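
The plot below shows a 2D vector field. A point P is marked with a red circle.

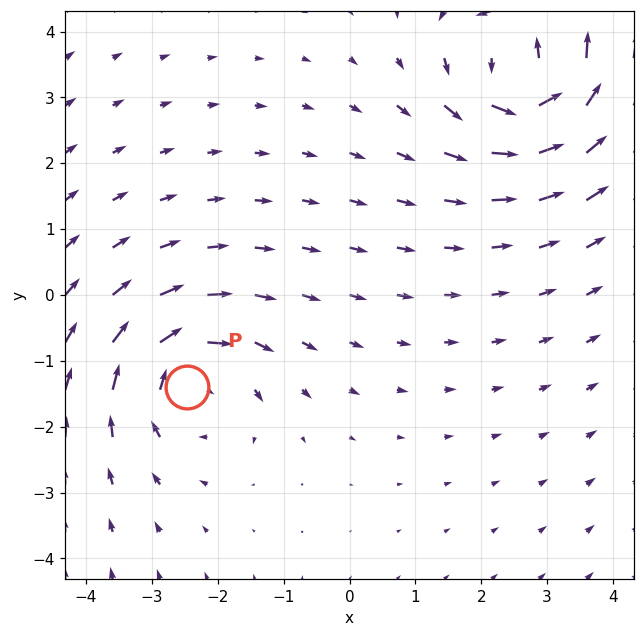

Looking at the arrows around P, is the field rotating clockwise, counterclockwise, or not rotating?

clockwise

Near P at (-2.5, -1.4) the arrows circulate clockwise. The curl (z-component) there is about -3; negative curl means clockwise rotation.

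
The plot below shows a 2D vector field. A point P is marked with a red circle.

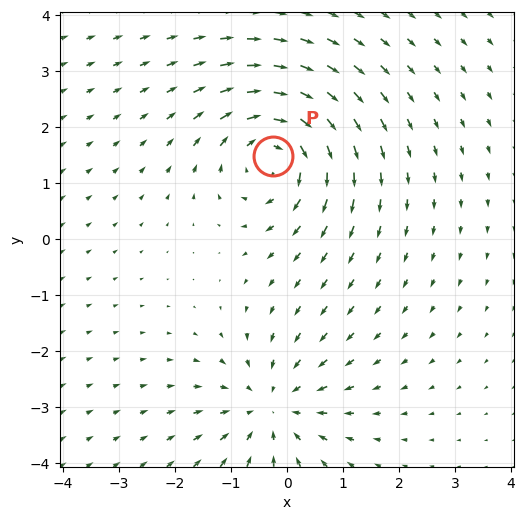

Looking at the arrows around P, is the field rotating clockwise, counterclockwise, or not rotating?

clockwise

Near P at (-0.2, 1.5) the arrows circulate clockwise. The curl (z-component) there is about -5; negative curl means clockwise rotation.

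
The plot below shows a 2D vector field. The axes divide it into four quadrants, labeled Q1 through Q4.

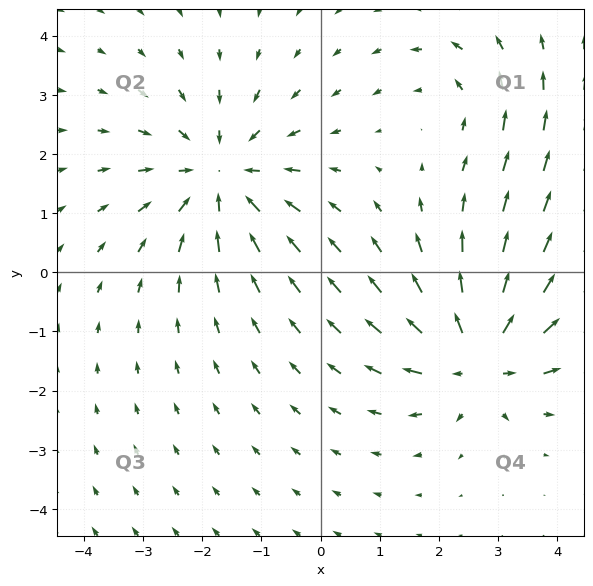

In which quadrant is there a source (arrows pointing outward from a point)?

Q4

The source sits at approximately (2.7, -1.4), which lies in quadrant Q4. The divergence there is about +5, positive as expected for a source.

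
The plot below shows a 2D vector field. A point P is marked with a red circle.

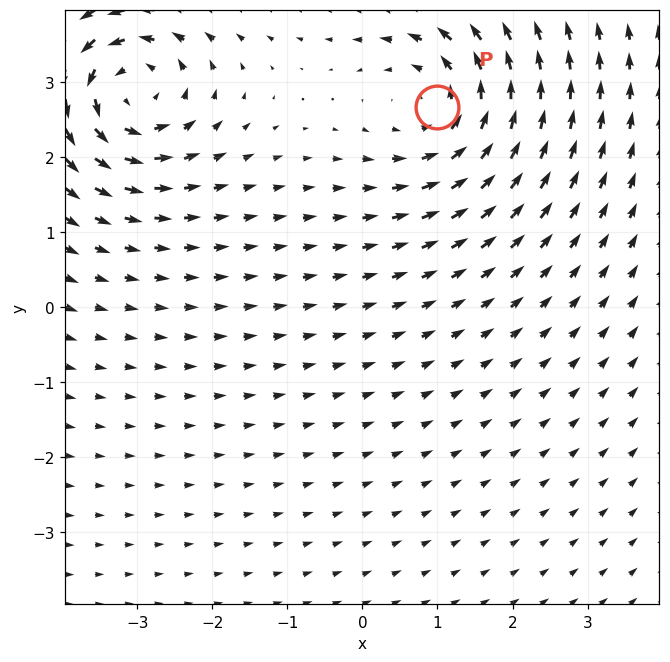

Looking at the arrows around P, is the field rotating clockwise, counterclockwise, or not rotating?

counterclockwise

Near P at (1.0, 2.7) the arrows circulate counterclockwise. The curl (z-component) there is about +4; positive curl means counterclockwise rotation.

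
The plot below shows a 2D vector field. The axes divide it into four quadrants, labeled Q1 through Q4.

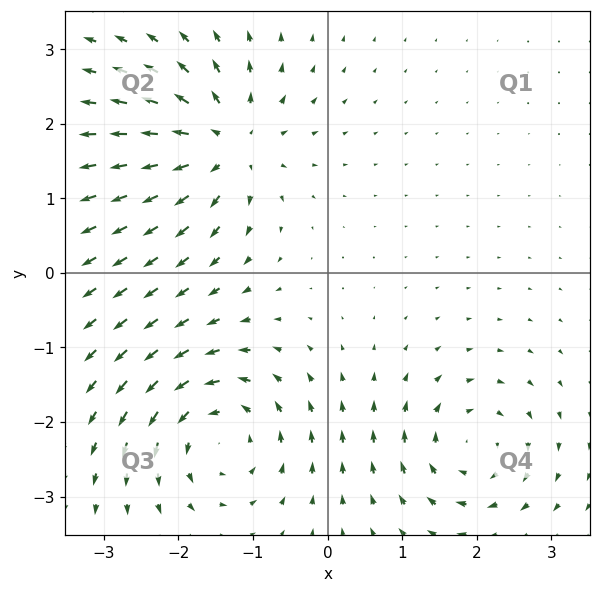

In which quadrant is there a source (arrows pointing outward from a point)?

The source sits at approximately (-1.4, 1.7), which lies in quadrant Q2. The divergence there is about +7, positive as expected for a source.

Q2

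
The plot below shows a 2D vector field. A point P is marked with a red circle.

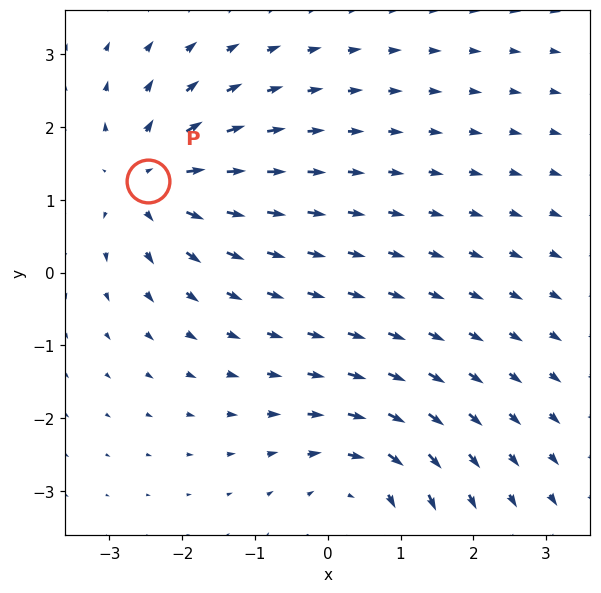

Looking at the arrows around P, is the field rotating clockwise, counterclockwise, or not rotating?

Near P at (-2.5, 1.3) the arrows show no circulation. The curl there is ≈0.

not rotating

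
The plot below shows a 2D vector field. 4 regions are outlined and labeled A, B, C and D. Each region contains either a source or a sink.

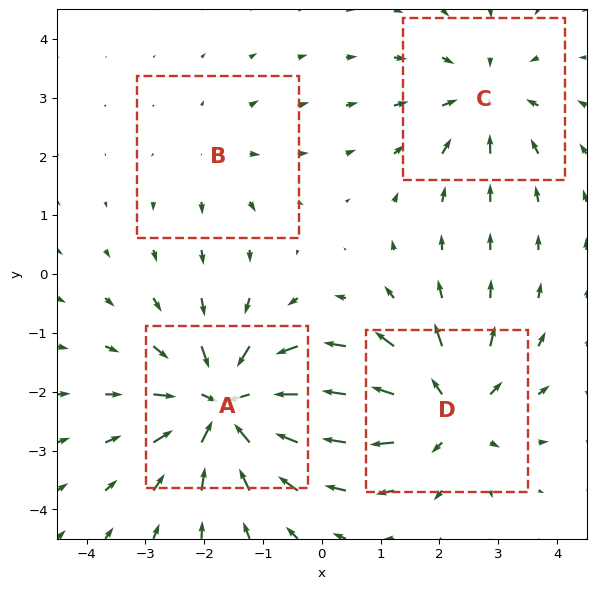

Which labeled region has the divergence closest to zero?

B

Divergence at each region's feature centre — A: about -7, B: about +2, C: about -4, D: about +5. Region B is closest to zero.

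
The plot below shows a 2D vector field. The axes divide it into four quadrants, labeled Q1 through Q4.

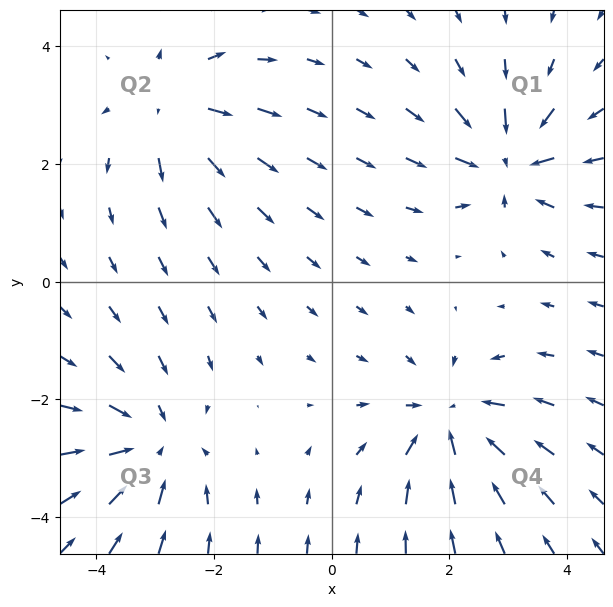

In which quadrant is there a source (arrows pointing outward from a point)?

The source sits at approximately (-2.7, 2.9), which lies in quadrant Q2. The divergence there is about +5, positive as expected for a source.

Q2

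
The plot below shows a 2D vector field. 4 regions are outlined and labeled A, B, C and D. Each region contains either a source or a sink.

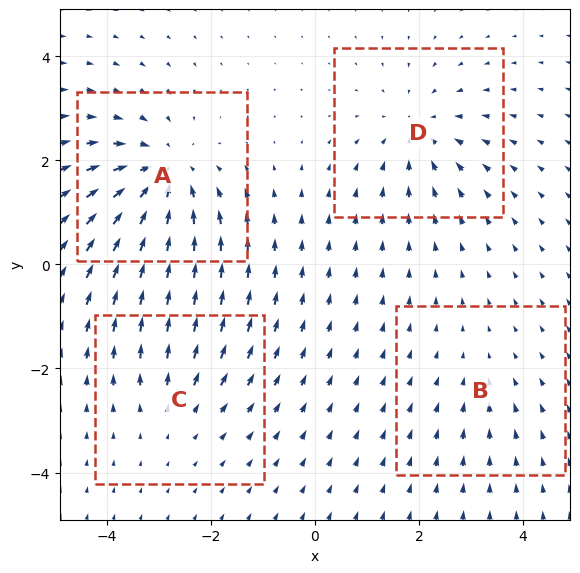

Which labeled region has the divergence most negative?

Divergence at each region's feature centre — A: about -6, B: about -2, C: about +3, D: about -4. Region A is most negative.

A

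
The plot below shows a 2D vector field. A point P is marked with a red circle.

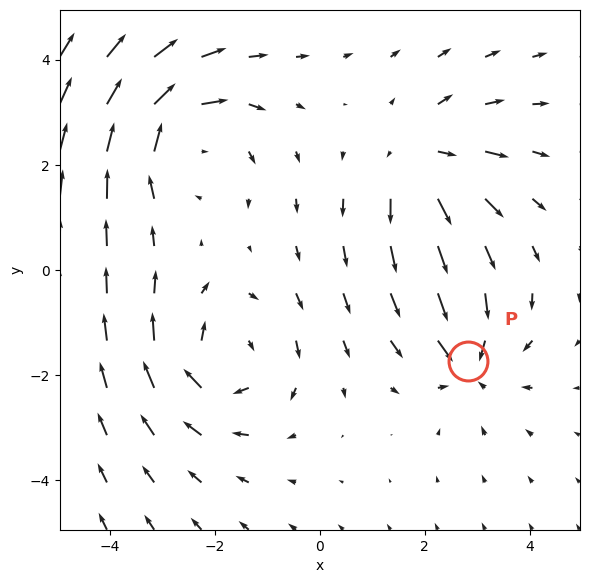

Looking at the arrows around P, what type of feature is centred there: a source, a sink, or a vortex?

At P (2.8, -1.7) the arrows converge inward. Divergence about -4, curl ≈0 — negative divergence with near-zero curl is a sink.

sink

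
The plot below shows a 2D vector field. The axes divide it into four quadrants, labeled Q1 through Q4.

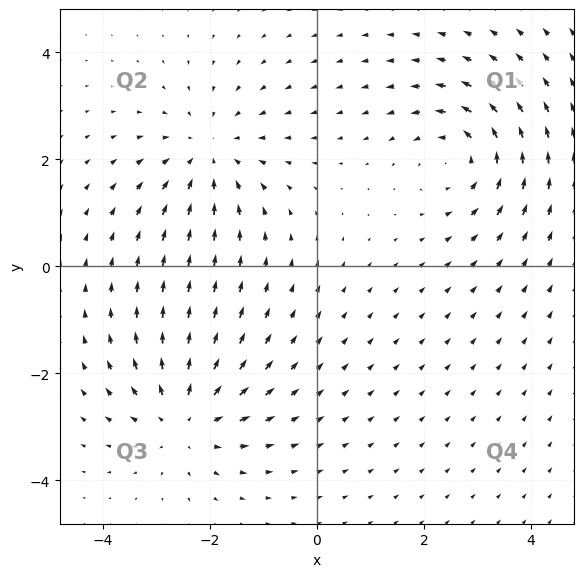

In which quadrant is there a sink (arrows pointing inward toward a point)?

Q2

The sink sits at approximately (-2.0, 2.1), which lies in quadrant Q2. The divergence there is about -3, negative as expected for a sink.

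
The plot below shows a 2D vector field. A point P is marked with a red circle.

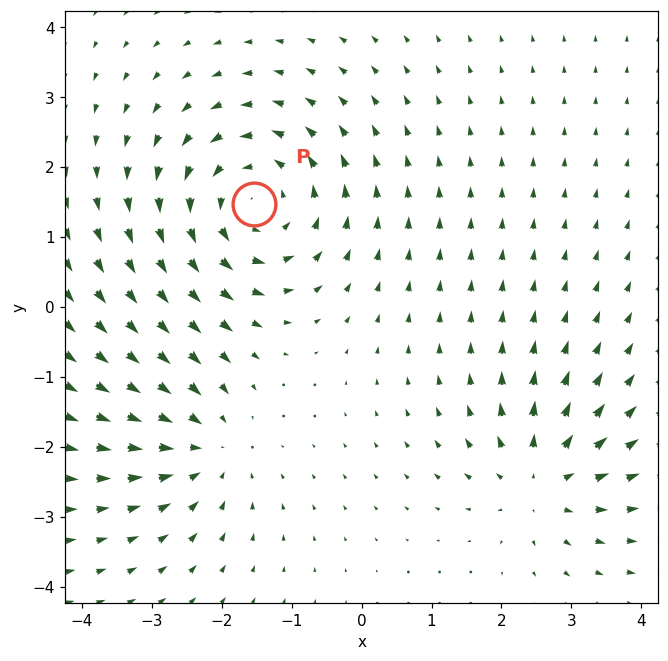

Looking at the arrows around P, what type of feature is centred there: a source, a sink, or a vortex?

At P (-1.5, 1.5) the arrows circulate counterclockwise. Divergence ≈0, curl about +4 — near-zero divergence with nonzero curl is a vortex.

vortex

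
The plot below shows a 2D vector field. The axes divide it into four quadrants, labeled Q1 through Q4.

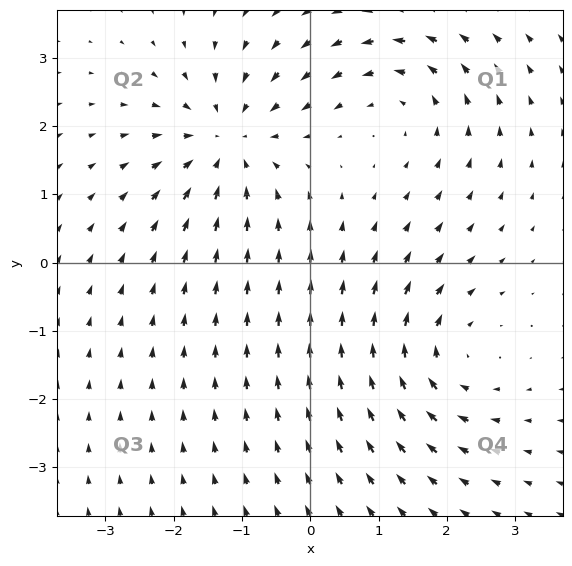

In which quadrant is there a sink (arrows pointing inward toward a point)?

Q2

The sink sits at approximately (-1.2, 1.8), which lies in quadrant Q2. The divergence there is about -4, negative as expected for a sink.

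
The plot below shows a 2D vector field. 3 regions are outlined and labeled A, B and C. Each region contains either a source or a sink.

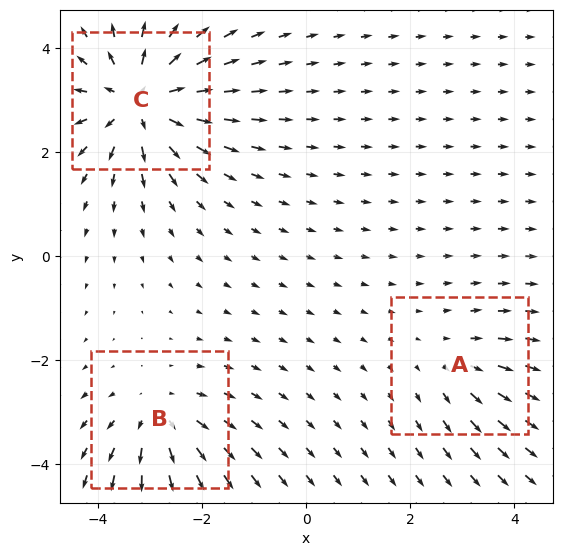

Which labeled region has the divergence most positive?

Divergence at each region's feature centre — A: about +2, B: about +3, C: about +5. Region C is most positive.

C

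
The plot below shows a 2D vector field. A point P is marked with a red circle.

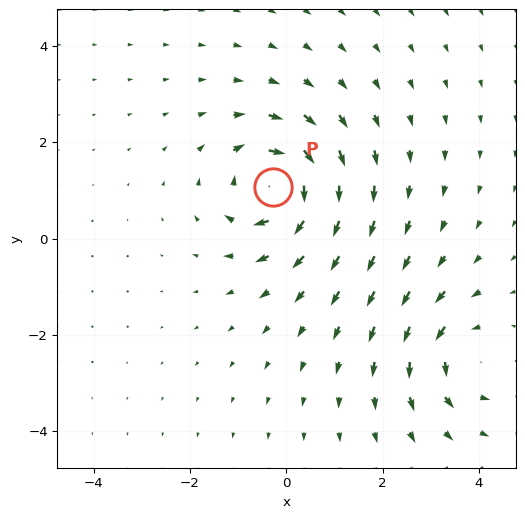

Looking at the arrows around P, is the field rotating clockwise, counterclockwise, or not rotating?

clockwise

Near P at (-0.3, 1.1) the arrows circulate clockwise. The curl (z-component) there is about -7; negative curl means clockwise rotation.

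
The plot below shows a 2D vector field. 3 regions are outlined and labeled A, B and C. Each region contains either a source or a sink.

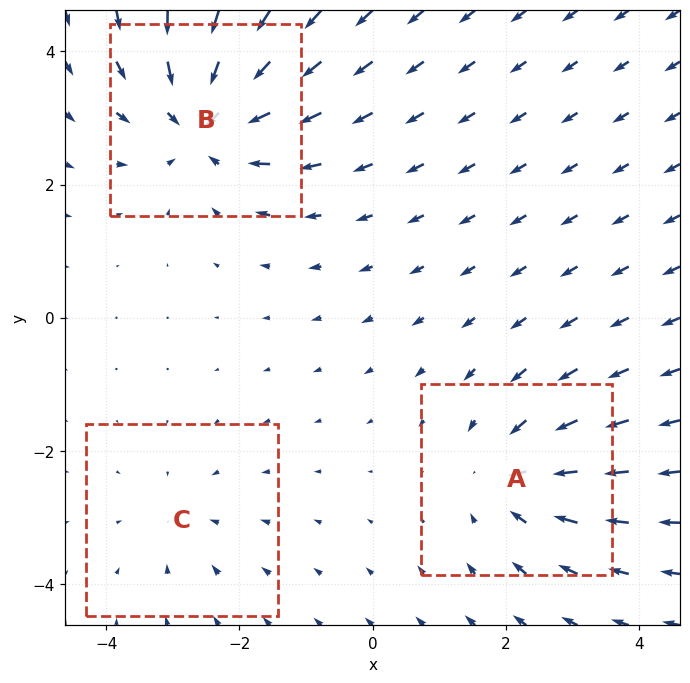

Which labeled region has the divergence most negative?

Divergence at each region's feature centre — A: about -3, B: about -5, C: about -2. Region B is most negative.

B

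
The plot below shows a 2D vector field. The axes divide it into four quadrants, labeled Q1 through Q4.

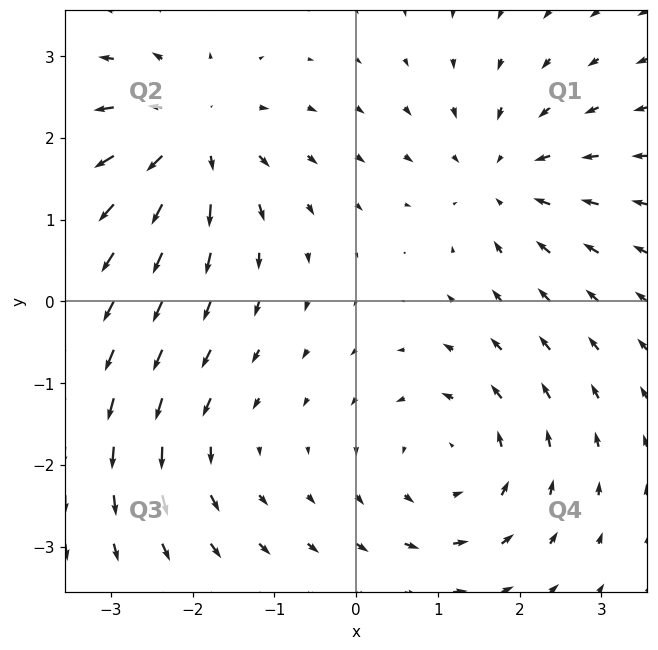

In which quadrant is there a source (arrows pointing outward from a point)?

The source sits at approximately (-2.0, 2.0), which lies in quadrant Q2. The divergence there is about +6, positive as expected for a source.

Q2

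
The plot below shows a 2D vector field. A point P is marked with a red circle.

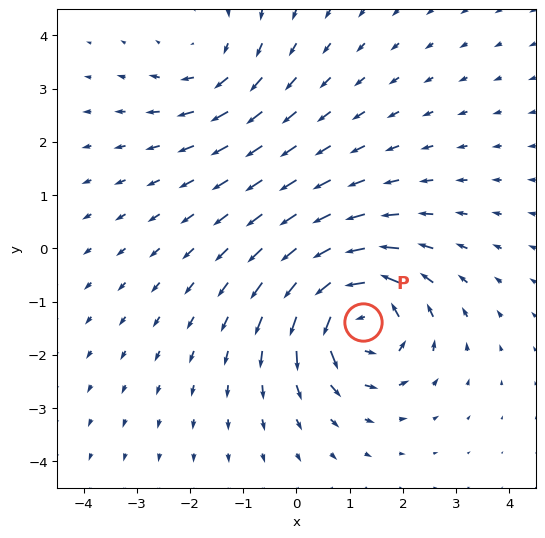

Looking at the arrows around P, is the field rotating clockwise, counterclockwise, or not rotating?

Near P at (1.2, -1.4) the arrows circulate counterclockwise. The curl (z-component) there is about +6; positive curl means counterclockwise rotation.

counterclockwise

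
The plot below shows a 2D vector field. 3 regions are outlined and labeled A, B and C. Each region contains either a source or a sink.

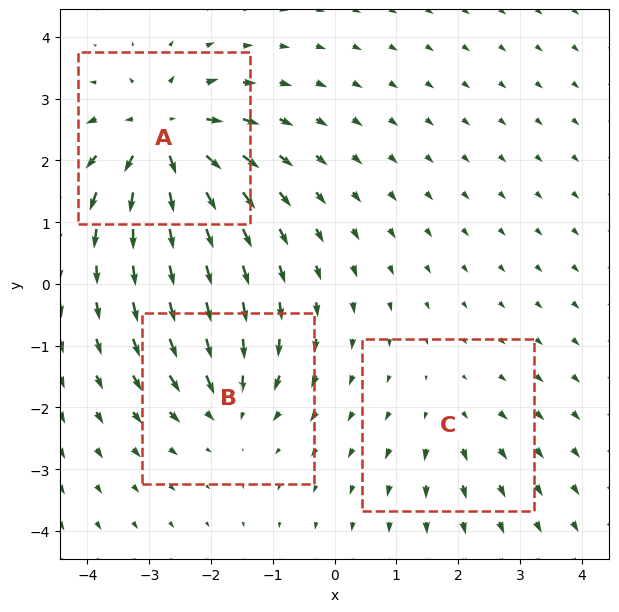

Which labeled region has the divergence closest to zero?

Divergence at each region's feature centre — A: about +6, B: about -4, C: about +2. Region C is closest to zero.

C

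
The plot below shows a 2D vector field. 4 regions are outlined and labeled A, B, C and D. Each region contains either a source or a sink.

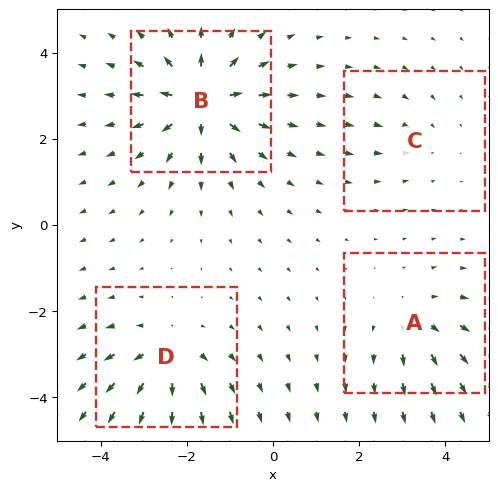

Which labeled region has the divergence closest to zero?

Divergence at each region's feature centre — A: about +4, B: about +8, C: about -2, D: about +6. Region C is closest to zero.

C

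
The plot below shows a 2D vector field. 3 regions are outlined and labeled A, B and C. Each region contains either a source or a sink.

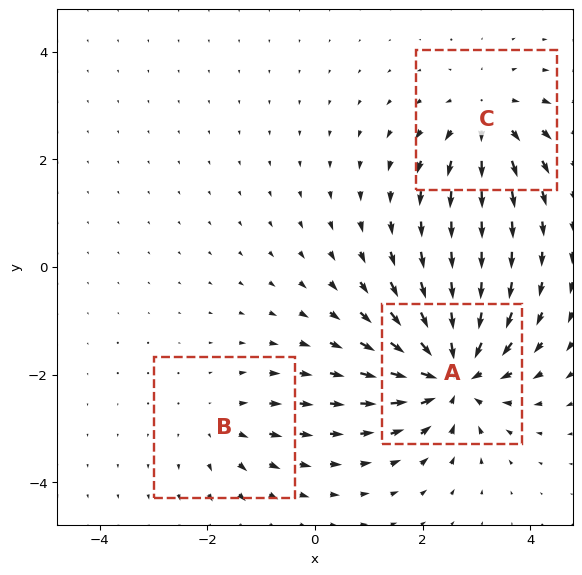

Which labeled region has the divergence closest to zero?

B

Divergence at each region's feature centre — A: about -5, B: about +2, C: about +3. Region B is closest to zero.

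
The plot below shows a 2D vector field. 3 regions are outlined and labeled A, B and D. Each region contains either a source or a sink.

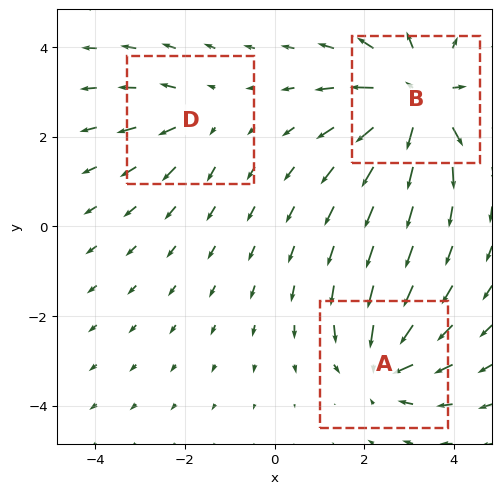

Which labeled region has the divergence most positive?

Divergence at each region's feature centre — A: about -4, B: about +6, D: about +2. Region B is most positive.

B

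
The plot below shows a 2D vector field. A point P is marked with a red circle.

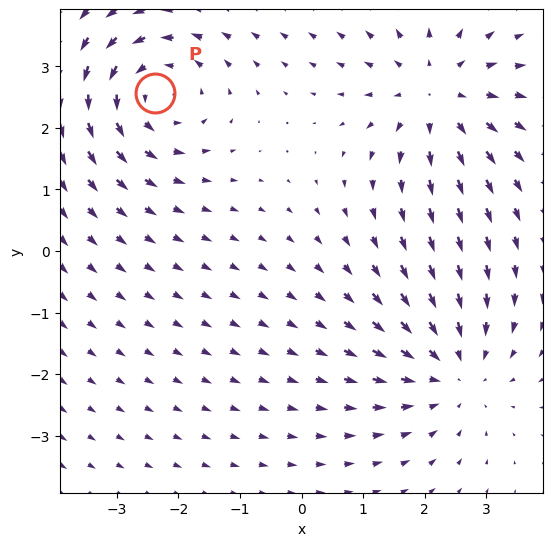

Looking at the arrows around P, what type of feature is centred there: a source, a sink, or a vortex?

vortex

At P (-2.4, 2.6) the arrows circulate counterclockwise. Divergence ≈0, curl about +4 — near-zero divergence with nonzero curl is a vortex.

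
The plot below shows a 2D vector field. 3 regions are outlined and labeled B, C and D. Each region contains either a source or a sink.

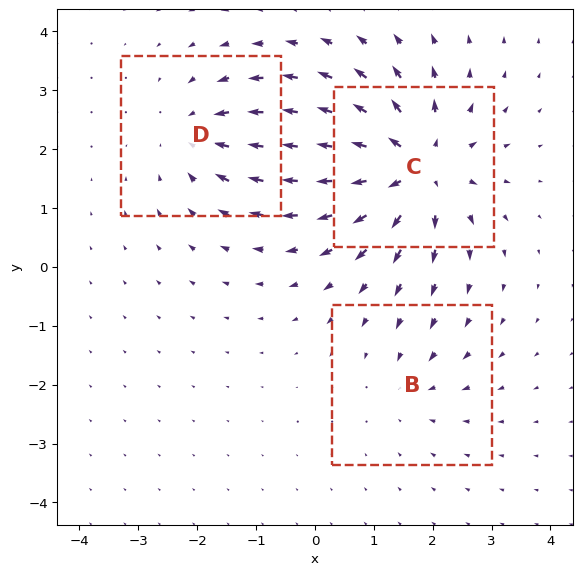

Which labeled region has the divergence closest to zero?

Divergence at each region's feature centre — B: about -2, C: about +5, D: about -3. Region B is closest to zero.

B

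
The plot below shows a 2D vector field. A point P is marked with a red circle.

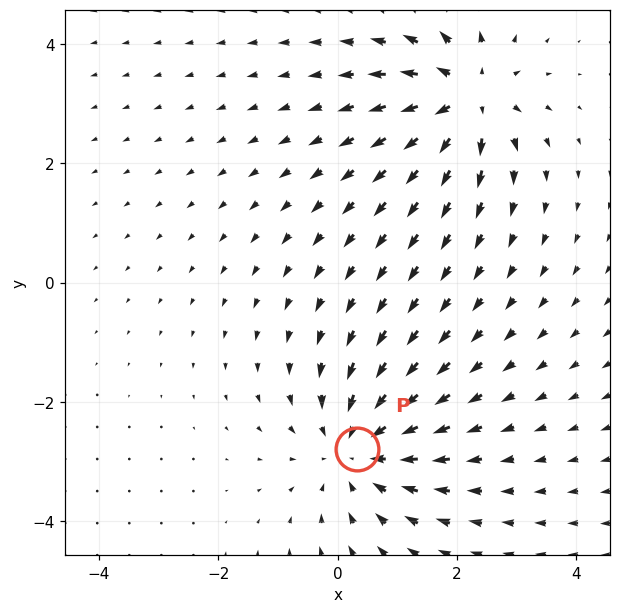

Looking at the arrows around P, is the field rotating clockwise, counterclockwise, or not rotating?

Near P at (0.3, -2.8) the arrows show no circulation. The curl there is ≈0.

not rotating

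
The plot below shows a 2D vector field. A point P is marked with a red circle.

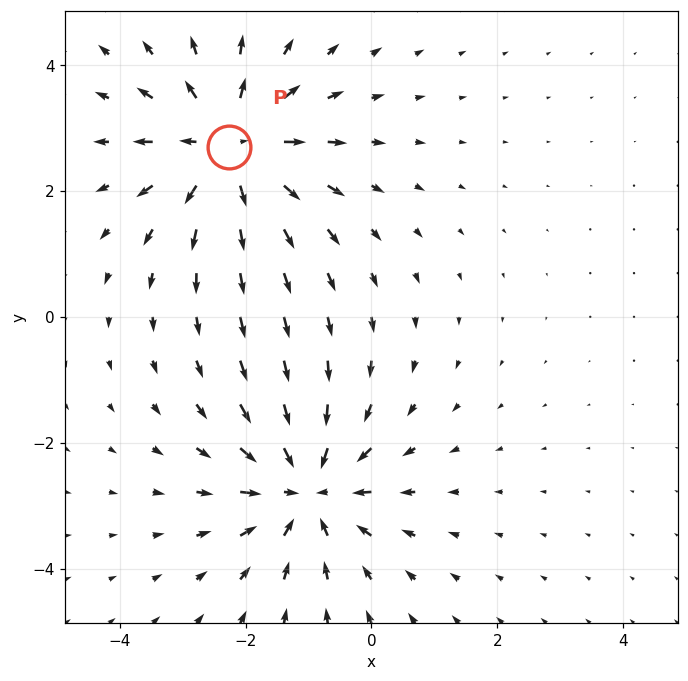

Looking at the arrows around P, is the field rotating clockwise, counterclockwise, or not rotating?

Near P at (-2.3, 2.7) the arrows show no circulation. The curl there is ≈0.

not rotating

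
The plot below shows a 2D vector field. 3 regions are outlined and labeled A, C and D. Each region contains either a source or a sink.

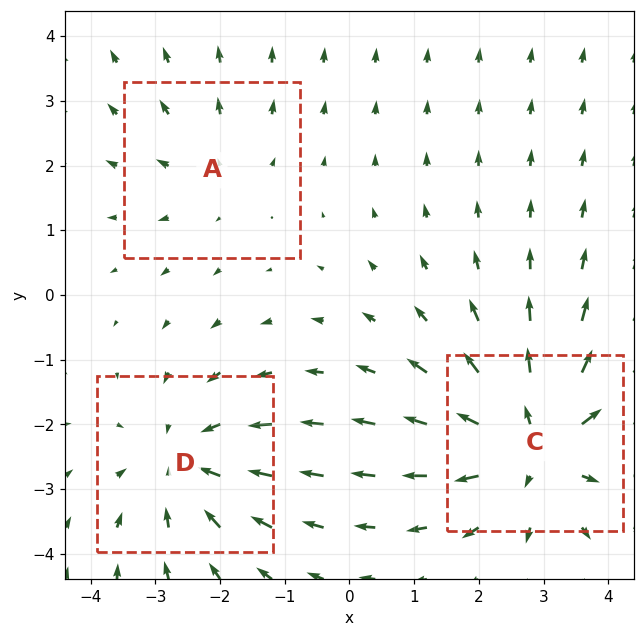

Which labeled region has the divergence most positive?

C

Divergence at each region's feature centre — A: about +2, C: about +4, D: about -3. Region C is most positive.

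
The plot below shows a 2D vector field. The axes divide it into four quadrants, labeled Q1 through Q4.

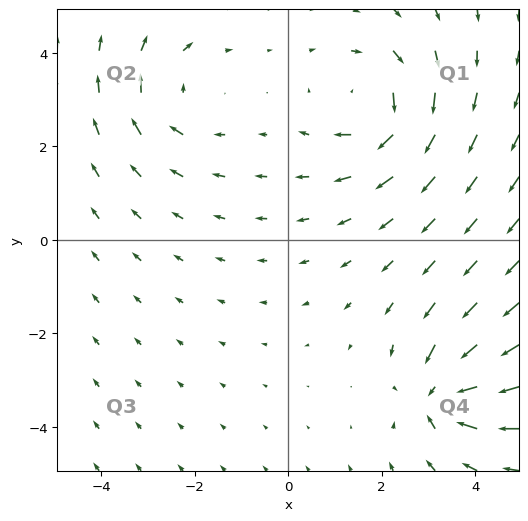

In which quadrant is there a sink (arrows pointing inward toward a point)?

Q4

The sink sits at approximately (3.2, -3.3), which lies in quadrant Q4. The divergence there is about -5, negative as expected for a sink.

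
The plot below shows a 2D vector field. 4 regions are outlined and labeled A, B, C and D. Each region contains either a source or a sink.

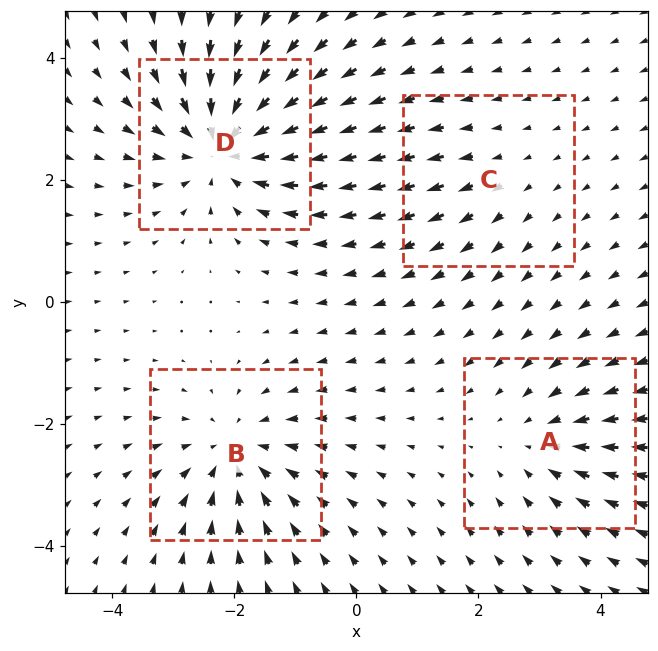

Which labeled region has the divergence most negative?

D

Divergence at each region's feature centre — A: about -3, B: about -4, C: about +2, D: about -6. Region D is most negative.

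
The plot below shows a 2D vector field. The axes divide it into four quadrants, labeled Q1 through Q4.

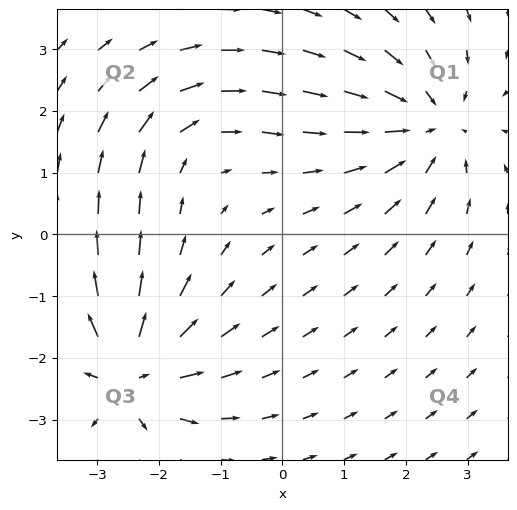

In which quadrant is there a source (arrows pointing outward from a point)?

The source sits at approximately (-2.5, -2.2), which lies in quadrant Q3. The divergence there is about +6, positive as expected for a source.

Q3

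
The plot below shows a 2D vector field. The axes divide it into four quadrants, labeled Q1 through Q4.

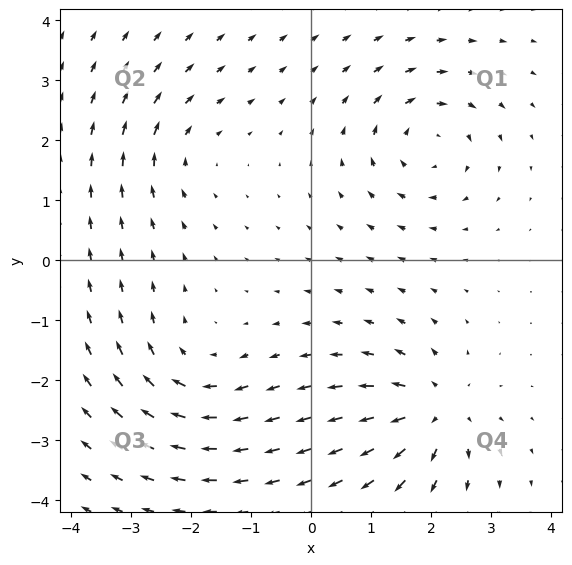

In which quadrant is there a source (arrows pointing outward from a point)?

Q4

The source sits at approximately (2.1, -2.5), which lies in quadrant Q4. The divergence there is about +6, positive as expected for a source.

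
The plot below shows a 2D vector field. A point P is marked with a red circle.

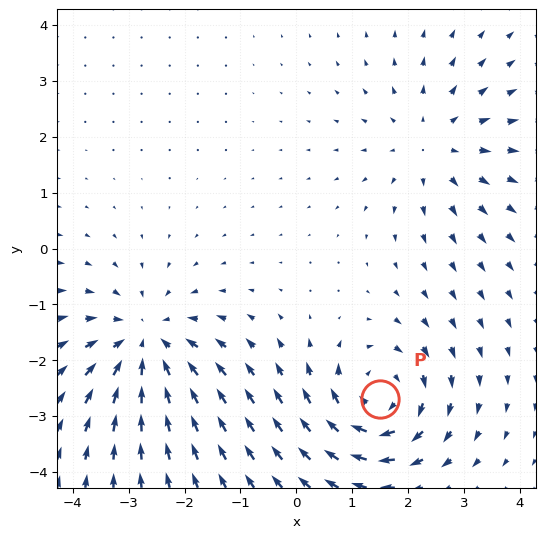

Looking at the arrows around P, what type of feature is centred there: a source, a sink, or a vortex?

vortex

At P (1.5, -2.7) the arrows circulate clockwise. Divergence ≈0, curl about -4 — near-zero divergence with nonzero curl is a vortex.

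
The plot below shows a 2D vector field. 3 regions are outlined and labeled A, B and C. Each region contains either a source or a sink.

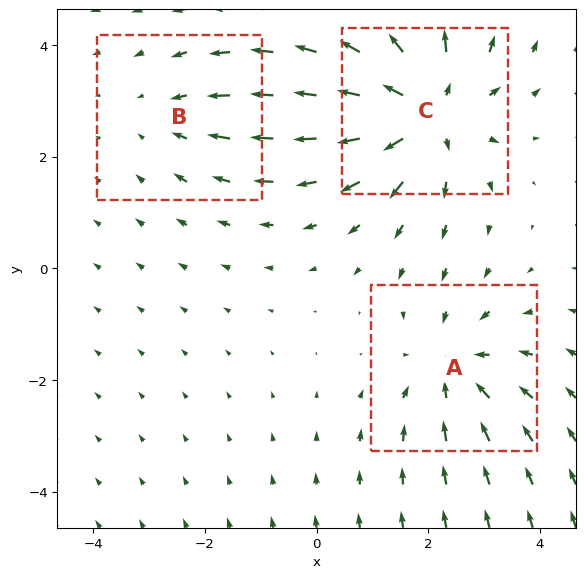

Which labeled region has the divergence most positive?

Divergence at each region's feature centre — A: about -3, B: about -2, C: about +5. Region C is most positive.

C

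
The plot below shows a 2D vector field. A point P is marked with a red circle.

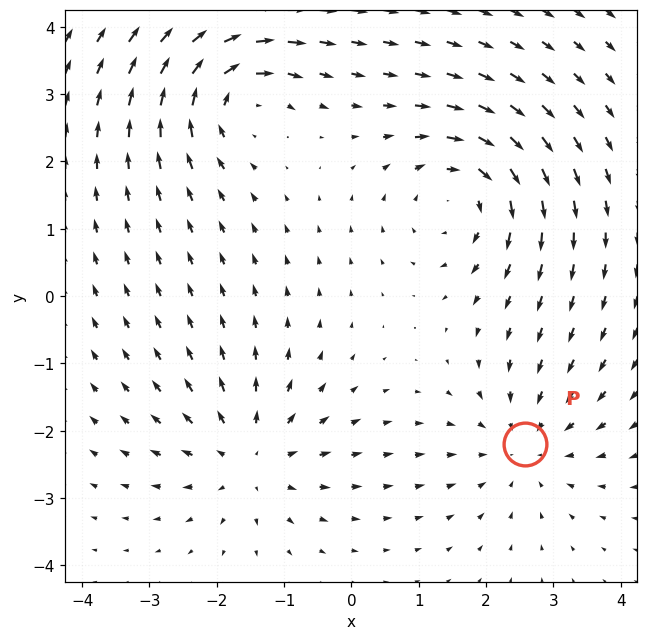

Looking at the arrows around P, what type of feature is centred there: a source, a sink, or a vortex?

At P (2.6, -2.2) the arrows converge inward. Divergence about -3, curl ≈0 — negative divergence with near-zero curl is a sink.

sink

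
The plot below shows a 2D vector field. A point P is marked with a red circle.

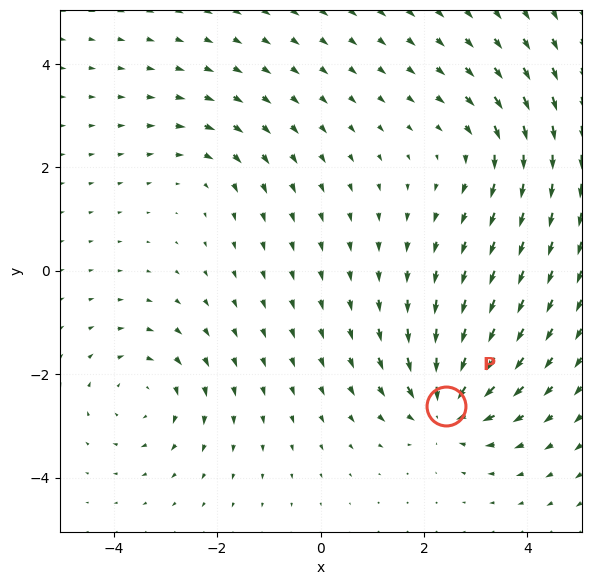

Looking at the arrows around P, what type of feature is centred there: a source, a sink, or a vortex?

At P (2.4, -2.6) the arrows converge inward. Divergence about -6, curl ≈0 — negative divergence with near-zero curl is a sink.

sink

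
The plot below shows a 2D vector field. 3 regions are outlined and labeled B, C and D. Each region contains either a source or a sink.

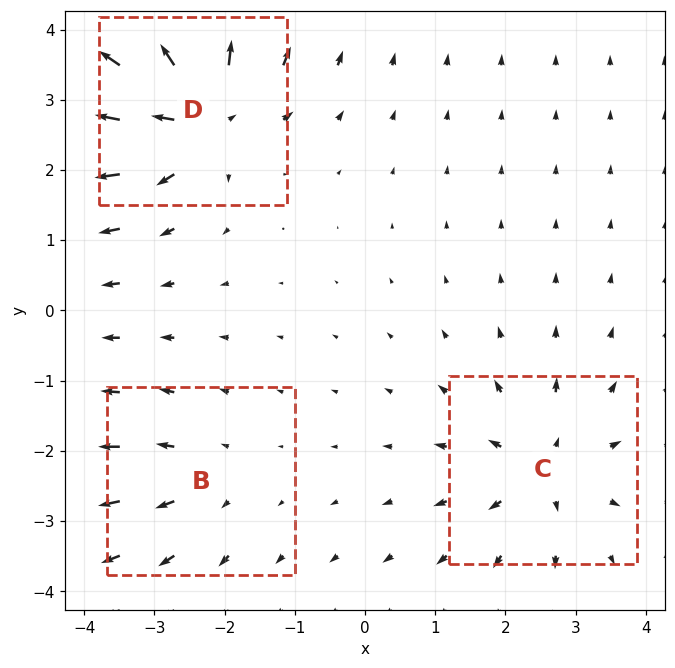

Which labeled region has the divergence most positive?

D

Divergence at each region's feature centre — B: about +2, C: about +4, D: about +6. Region D is most positive.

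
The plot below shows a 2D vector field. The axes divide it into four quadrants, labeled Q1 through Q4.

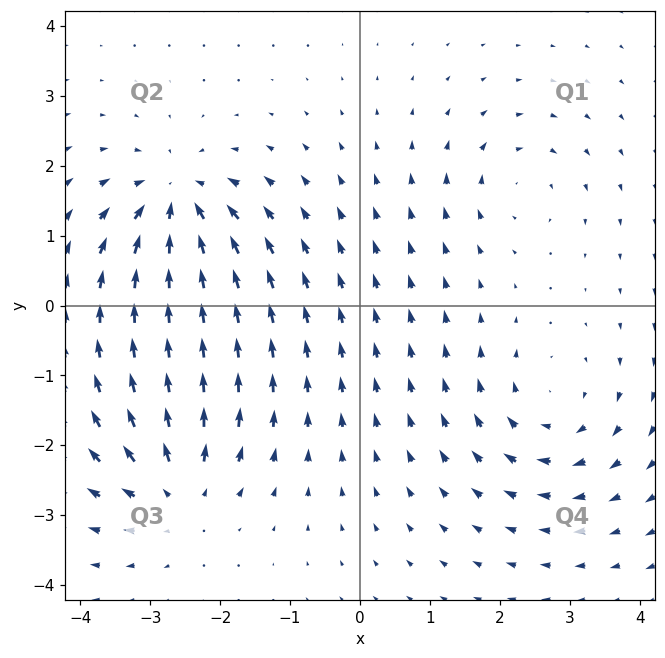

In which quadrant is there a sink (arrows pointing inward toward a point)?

The sink sits at approximately (-2.6, 1.5), which lies in quadrant Q2. The divergence there is about -6, negative as expected for a sink.

Q2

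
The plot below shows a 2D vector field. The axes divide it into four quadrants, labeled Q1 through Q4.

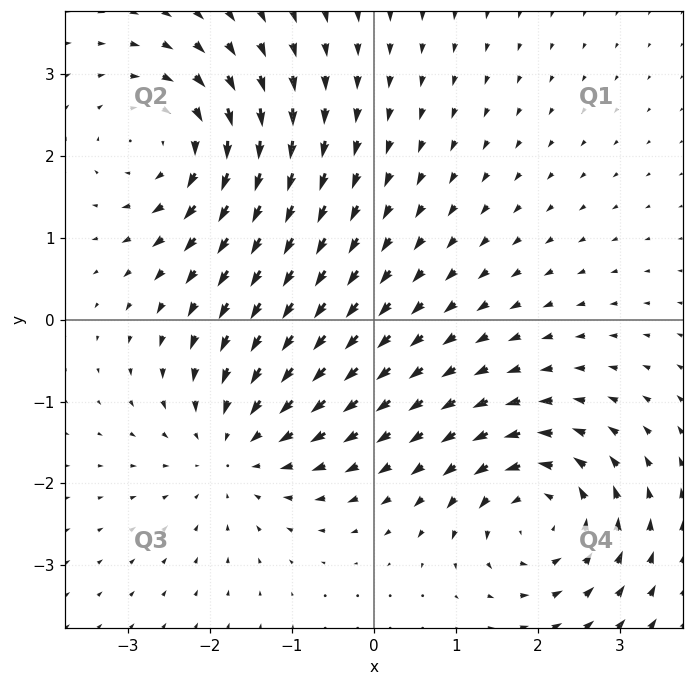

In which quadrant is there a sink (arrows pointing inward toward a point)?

Q3

The sink sits at approximately (-1.7, -1.6), which lies in quadrant Q3. The divergence there is about -3, negative as expected for a sink.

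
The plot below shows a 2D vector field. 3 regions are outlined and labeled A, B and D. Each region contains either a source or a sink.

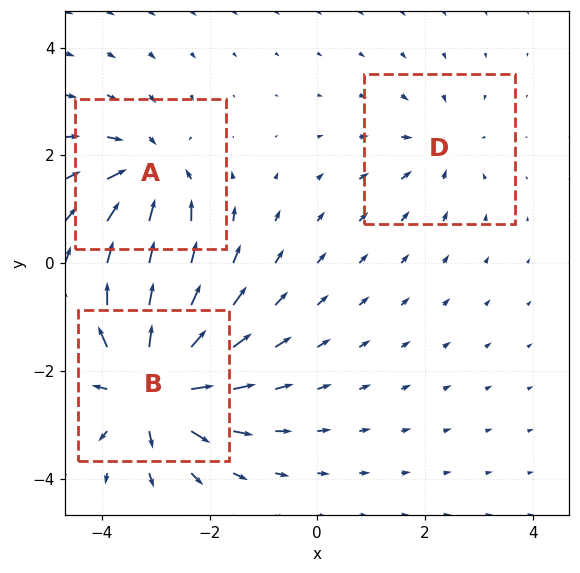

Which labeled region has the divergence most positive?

Divergence at each region's feature centre — A: about -4, B: about +6, D: about -2. Region B is most positive.

B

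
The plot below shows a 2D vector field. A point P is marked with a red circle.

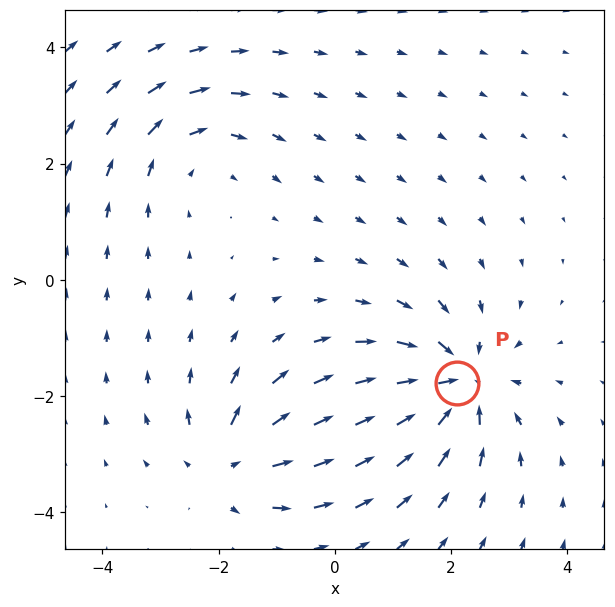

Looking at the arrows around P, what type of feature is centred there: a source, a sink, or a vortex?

At P (2.1, -1.8) the arrows converge inward. Divergence about -4, curl ≈0 — negative divergence with near-zero curl is a sink.

sink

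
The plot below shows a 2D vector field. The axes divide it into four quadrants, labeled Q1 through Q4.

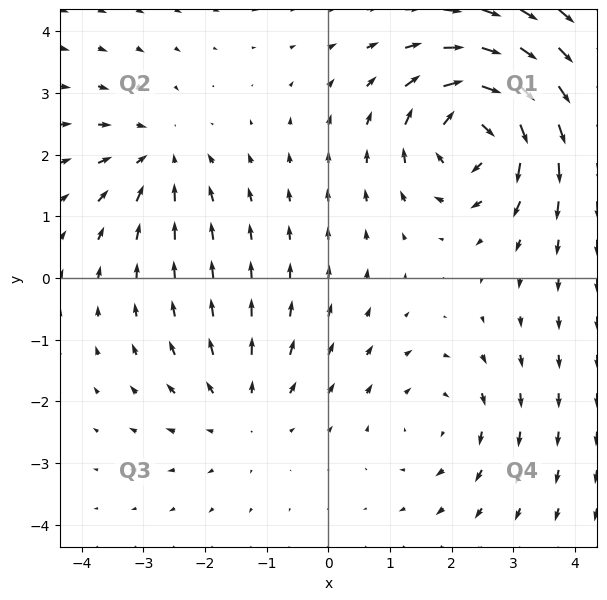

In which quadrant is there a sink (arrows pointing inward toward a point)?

The sink sits at approximately (-2.7, 2.0), which lies in quadrant Q2. The divergence there is about -3, negative as expected for a sink.

Q2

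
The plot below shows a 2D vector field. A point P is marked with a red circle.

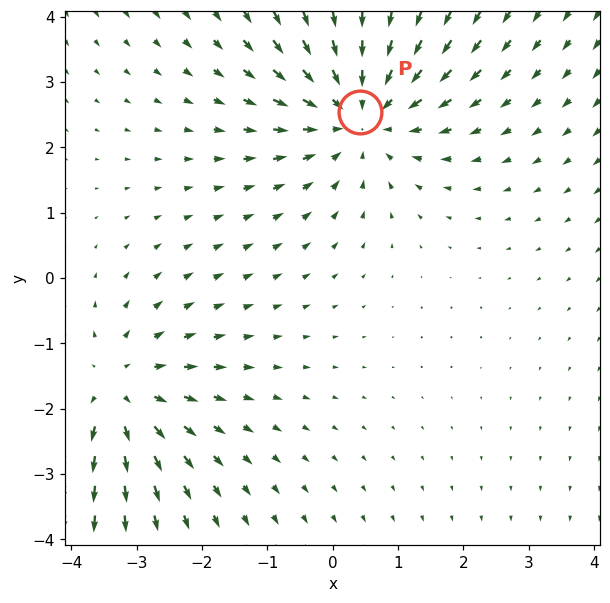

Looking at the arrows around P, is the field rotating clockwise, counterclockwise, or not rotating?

Near P at (0.4, 2.5) the arrows show no circulation. The curl there is ≈0.

not rotating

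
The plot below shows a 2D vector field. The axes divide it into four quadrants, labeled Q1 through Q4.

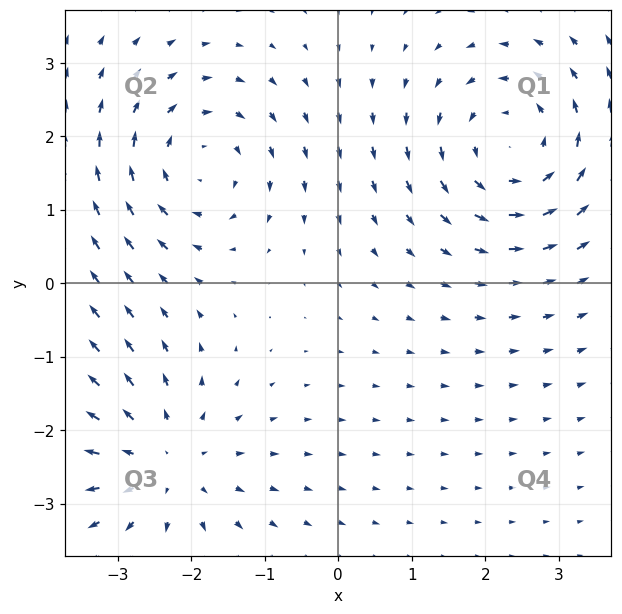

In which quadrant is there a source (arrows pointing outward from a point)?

The source sits at approximately (-2.4, -2.4), which lies in quadrant Q3. The divergence there is about +3, positive as expected for a source.

Q3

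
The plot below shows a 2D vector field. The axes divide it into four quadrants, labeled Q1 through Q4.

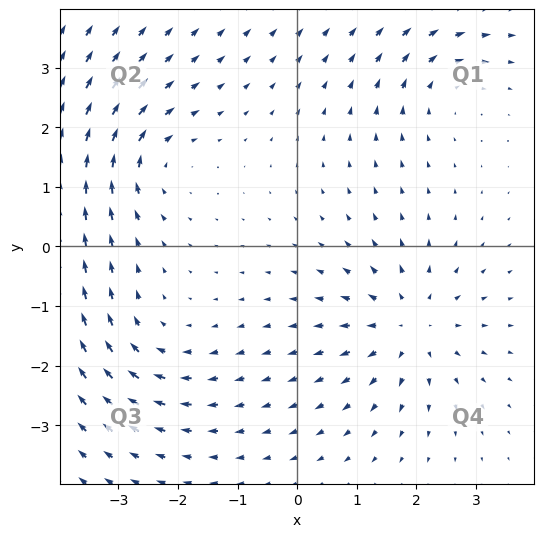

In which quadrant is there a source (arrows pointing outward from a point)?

The source sits at approximately (1.9, -1.3), which lies in quadrant Q4. The divergence there is about +4, positive as expected for a source.

Q4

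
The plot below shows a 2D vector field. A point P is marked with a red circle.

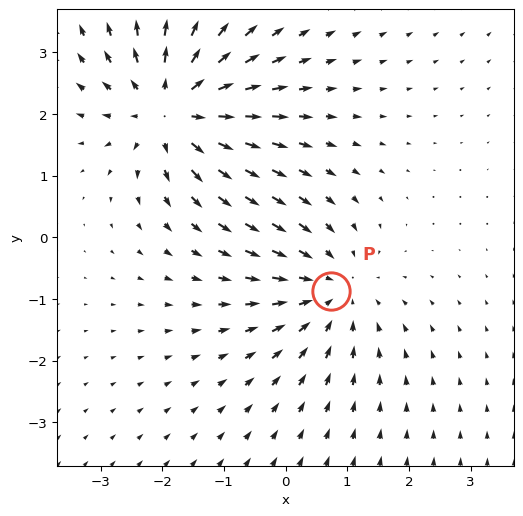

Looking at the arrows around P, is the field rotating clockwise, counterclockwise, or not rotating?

Near P at (0.7, -0.9) the arrows show no circulation. The curl there is ≈0.

not rotating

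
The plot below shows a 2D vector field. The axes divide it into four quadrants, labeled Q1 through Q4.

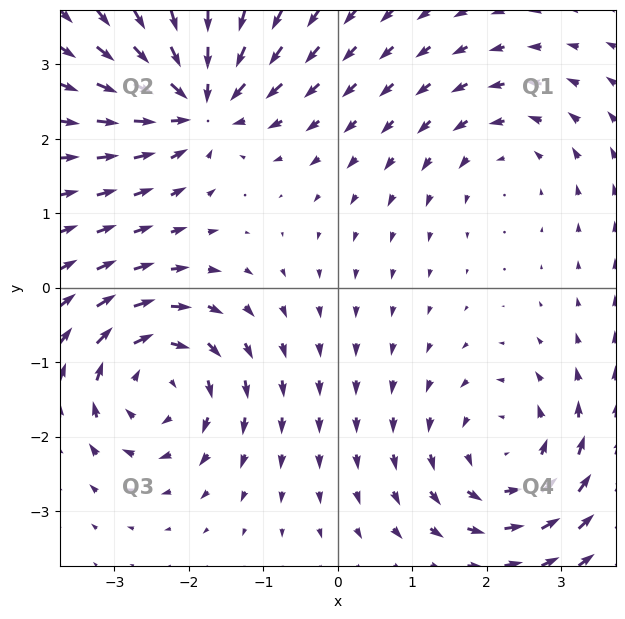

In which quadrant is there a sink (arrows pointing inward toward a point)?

The sink sits at approximately (-1.9, 2.5), which lies in quadrant Q2. The divergence there is about -6, negative as expected for a sink.

Q2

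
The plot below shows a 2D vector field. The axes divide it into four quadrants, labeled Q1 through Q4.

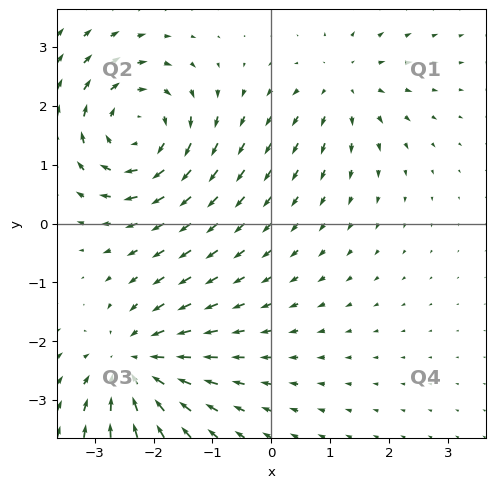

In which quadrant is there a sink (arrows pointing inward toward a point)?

The sink sits at approximately (-2.3, -2.4), which lies in quadrant Q3. The divergence there is about -4, negative as expected for a sink.

Q3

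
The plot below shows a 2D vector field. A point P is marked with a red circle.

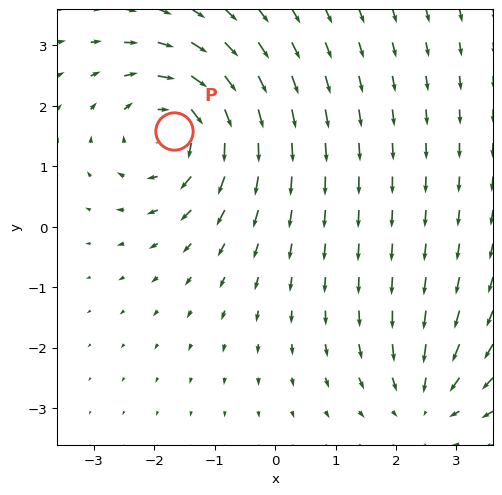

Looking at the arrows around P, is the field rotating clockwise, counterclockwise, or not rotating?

clockwise

Near P at (-1.7, 1.6) the arrows circulate clockwise. The curl (z-component) there is about -5; negative curl means clockwise rotation.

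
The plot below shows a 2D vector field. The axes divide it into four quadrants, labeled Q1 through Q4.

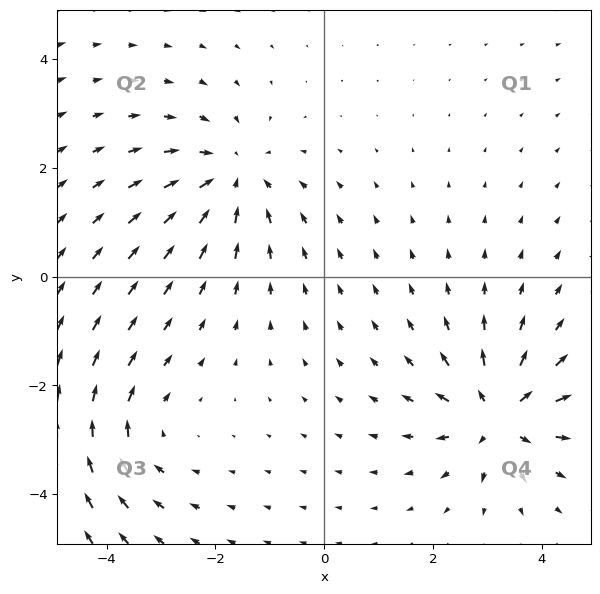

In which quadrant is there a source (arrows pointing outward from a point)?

Q4

The source sits at approximately (3.2, -2.6), which lies in quadrant Q4. The divergence there is about +5, positive as expected for a source.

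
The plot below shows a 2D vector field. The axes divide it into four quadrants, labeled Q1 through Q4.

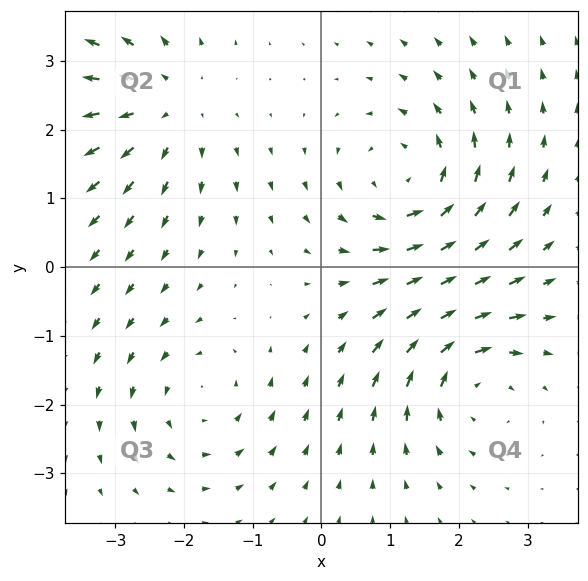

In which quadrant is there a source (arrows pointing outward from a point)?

Q2

The source sits at approximately (-2.3, 2.4), which lies in quadrant Q2. The divergence there is about +3, positive as expected for a source.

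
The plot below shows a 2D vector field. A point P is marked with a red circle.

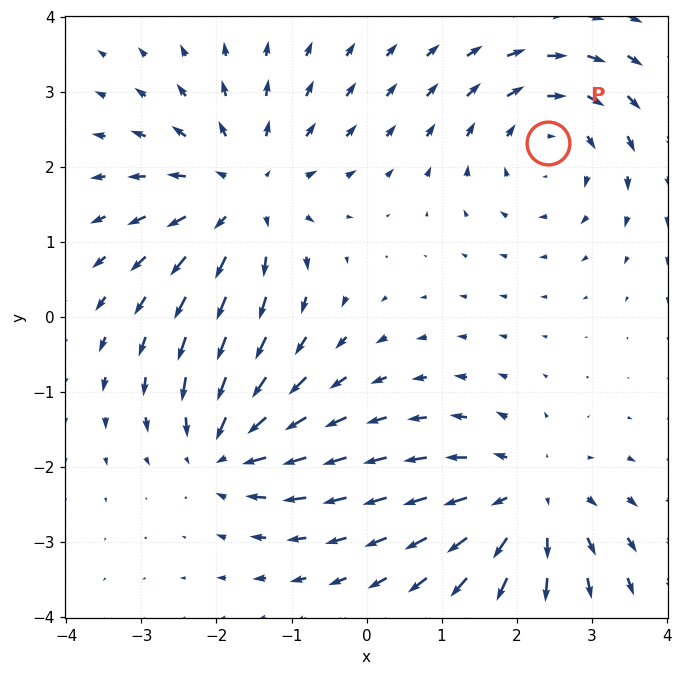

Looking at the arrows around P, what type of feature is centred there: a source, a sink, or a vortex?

At P (2.4, 2.3) the arrows circulate clockwise. Divergence ≈0, curl about -4 — near-zero divergence with nonzero curl is a vortex.

vortex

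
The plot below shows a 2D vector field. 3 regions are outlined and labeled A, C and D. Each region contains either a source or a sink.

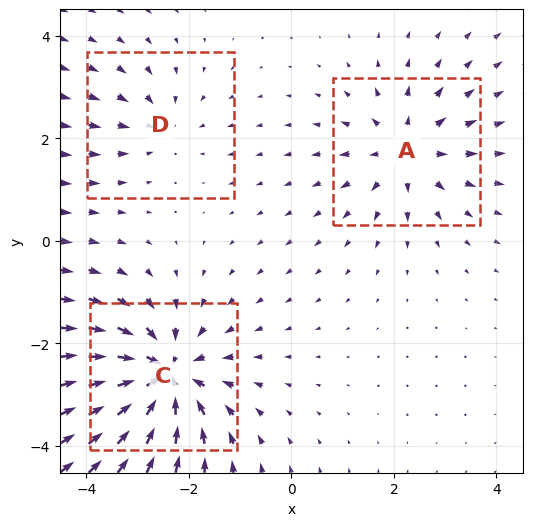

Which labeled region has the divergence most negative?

Divergence at each region's feature centre — A: about +3, C: about -5, D: about -2. Region C is most negative.

C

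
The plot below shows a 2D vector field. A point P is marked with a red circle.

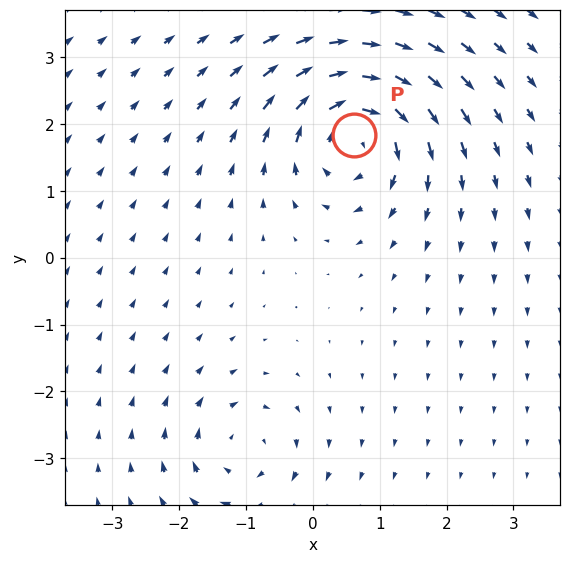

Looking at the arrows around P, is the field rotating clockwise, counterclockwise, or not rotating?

clockwise

Near P at (0.6, 1.8) the arrows circulate clockwise. The curl (z-component) there is about -7; negative curl means clockwise rotation.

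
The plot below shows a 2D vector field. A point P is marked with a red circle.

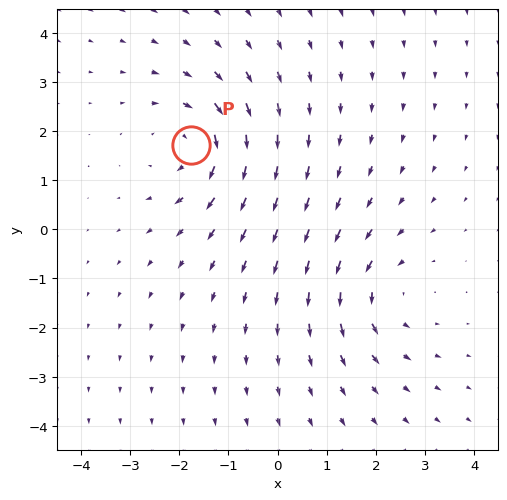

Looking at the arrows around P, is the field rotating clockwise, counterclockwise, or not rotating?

clockwise

Near P at (-1.8, 1.7) the arrows circulate clockwise. The curl (z-component) there is about -4; negative curl means clockwise rotation.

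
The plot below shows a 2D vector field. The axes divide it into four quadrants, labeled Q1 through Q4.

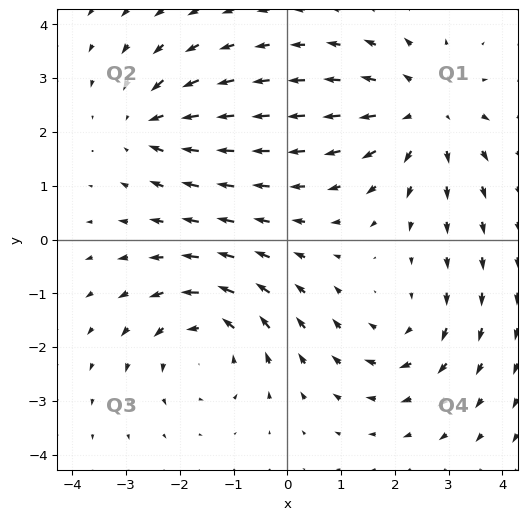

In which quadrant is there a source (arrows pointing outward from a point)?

Q1

The source sits at approximately (2.5, 2.4), which lies in quadrant Q1. The divergence there is about +3, positive as expected for a source.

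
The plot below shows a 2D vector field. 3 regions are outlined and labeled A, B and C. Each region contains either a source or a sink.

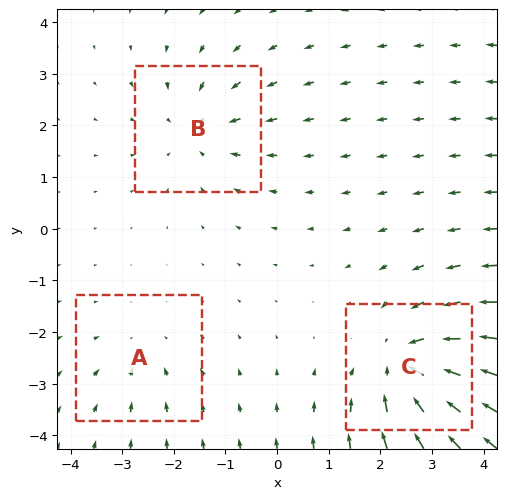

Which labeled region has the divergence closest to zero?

Divergence at each region's feature centre — A: about -2, B: about -3, C: about -5. Region A is closest to zero.

A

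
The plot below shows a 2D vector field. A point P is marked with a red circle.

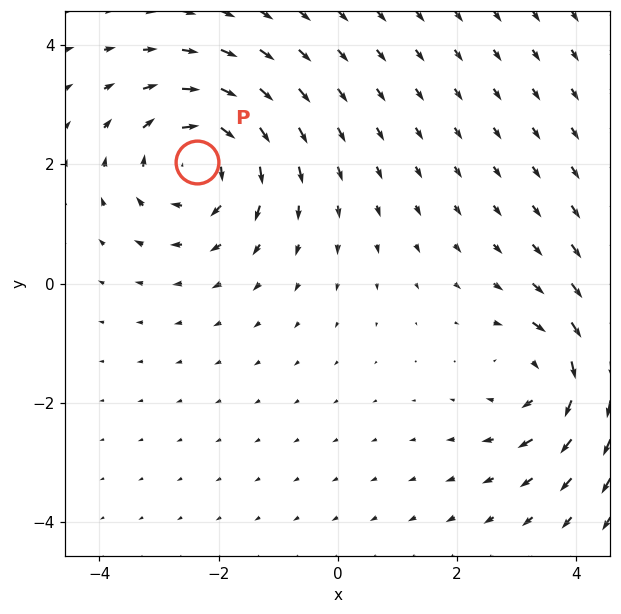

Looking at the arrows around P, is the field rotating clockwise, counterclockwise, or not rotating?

Near P at (-2.4, 2.0) the arrows circulate clockwise. The curl (z-component) there is about -5; negative curl means clockwise rotation.

clockwise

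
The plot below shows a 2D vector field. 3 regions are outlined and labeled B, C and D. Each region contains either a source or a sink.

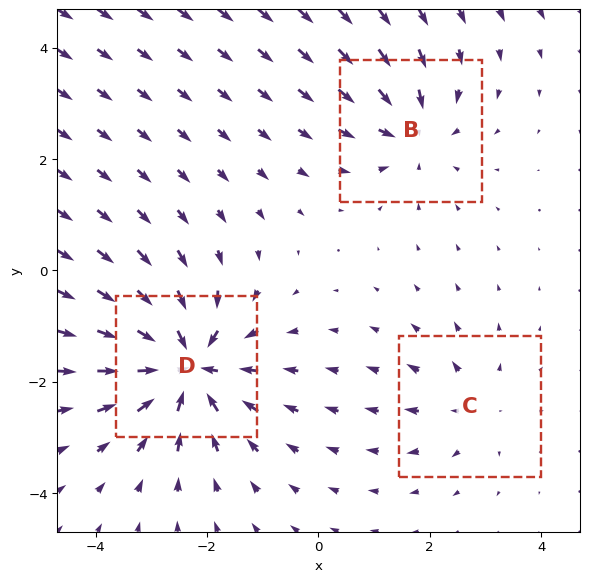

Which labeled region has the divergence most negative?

Divergence at each region's feature centre — B: about -4, C: about +2, D: about -6. Region D is most negative.

D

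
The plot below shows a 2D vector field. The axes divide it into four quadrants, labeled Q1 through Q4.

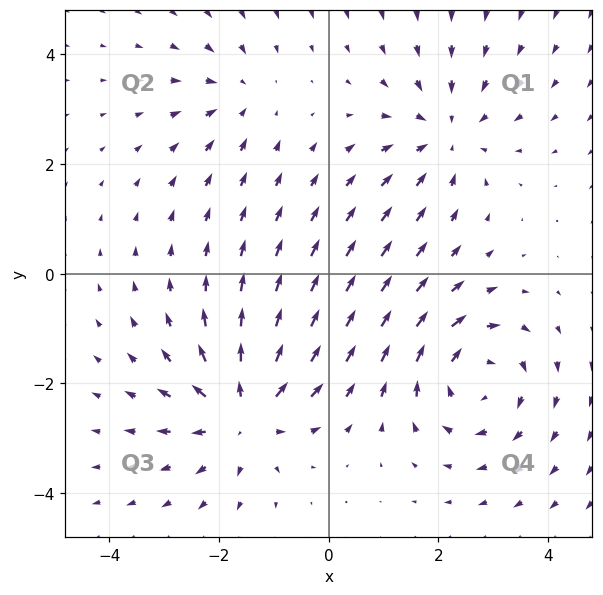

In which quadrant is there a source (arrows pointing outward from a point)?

The source sits at approximately (-1.6, -2.5), which lies in quadrant Q3. The divergence there is about +5, positive as expected for a source.

Q3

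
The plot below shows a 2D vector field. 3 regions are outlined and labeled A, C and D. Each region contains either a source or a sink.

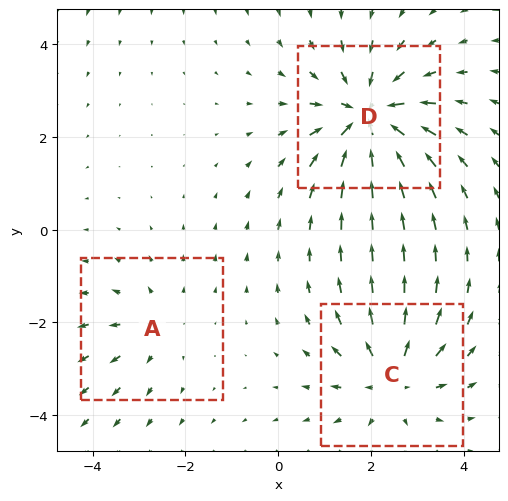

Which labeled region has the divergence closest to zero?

Divergence at each region's feature centre — A: about +2, C: about +3, D: about -5. Region A is closest to zero.

A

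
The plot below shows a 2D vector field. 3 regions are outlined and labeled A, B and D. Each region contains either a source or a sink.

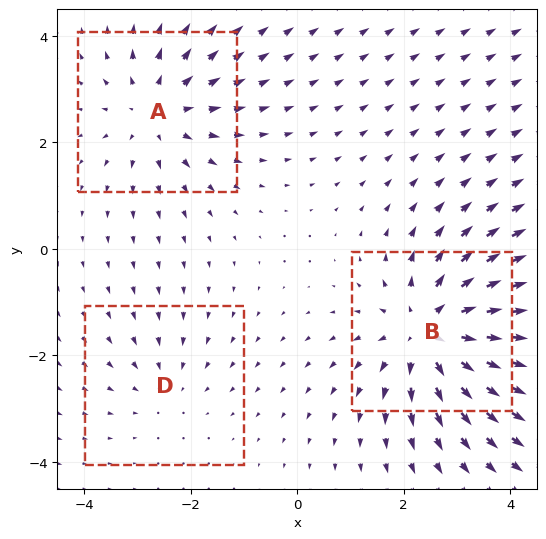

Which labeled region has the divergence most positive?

Divergence at each region's feature centre — A: about +3, B: about +5, D: about -2. Region B is most positive.

B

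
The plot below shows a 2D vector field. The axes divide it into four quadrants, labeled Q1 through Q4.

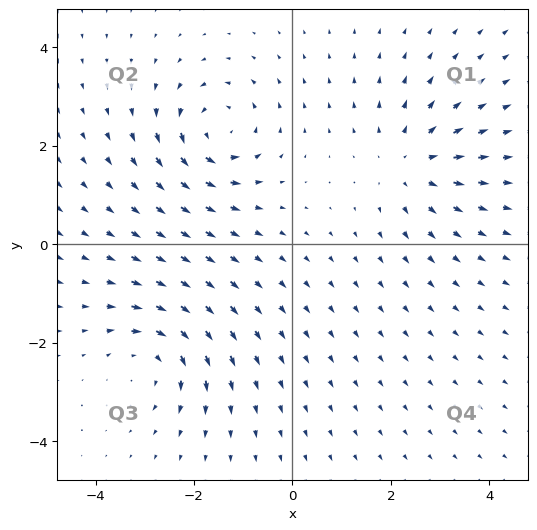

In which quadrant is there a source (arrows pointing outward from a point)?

The source sits at approximately (2.4, 1.7), which lies in quadrant Q1. The divergence there is about +4, positive as expected for a source.

Q1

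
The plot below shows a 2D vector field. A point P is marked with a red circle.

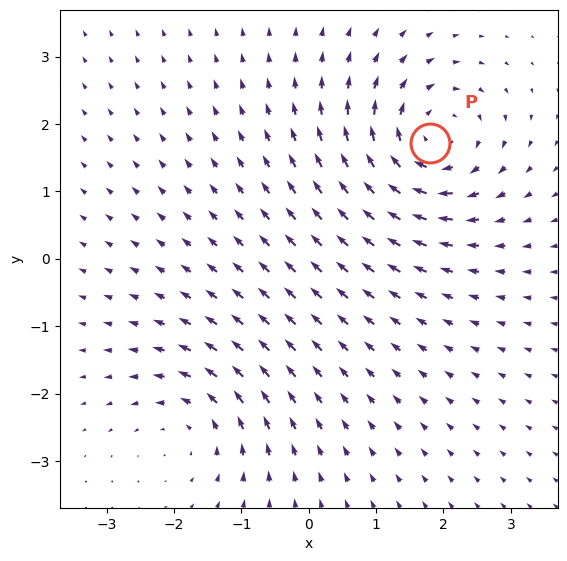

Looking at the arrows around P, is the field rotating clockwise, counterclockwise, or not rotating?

clockwise

Near P at (1.8, 1.7) the arrows circulate clockwise. The curl (z-component) there is about -5; negative curl means clockwise rotation.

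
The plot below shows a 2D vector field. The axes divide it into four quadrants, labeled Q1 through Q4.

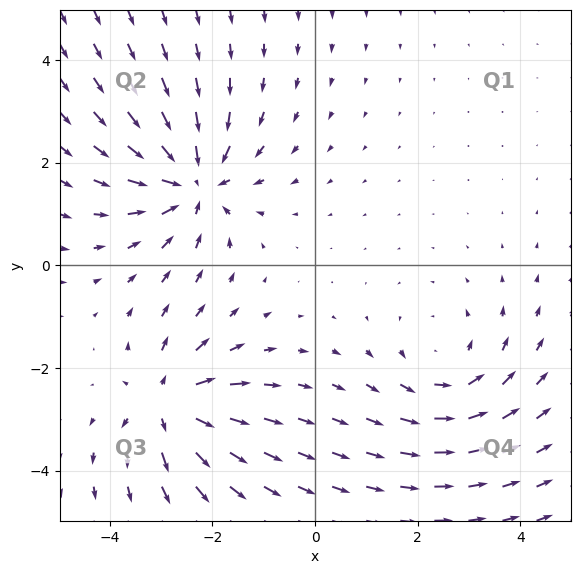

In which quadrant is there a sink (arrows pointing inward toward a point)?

The sink sits at approximately (-2.4, 1.6), which lies in quadrant Q2. The divergence there is about -6, negative as expected for a sink.

Q2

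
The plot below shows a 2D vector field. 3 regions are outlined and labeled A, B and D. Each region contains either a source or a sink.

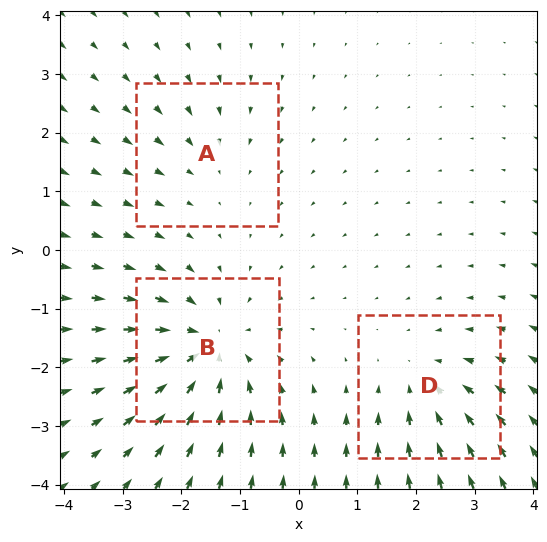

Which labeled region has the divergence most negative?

Divergence at each region's feature centre — A: about -2, B: about -5, D: about -3. Region B is most negative.

B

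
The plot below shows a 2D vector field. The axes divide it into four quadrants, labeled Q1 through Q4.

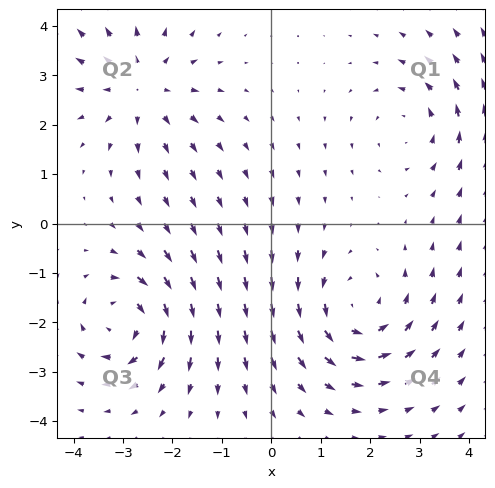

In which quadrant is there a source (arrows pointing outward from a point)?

Q2

The source sits at approximately (-2.6, 2.8), which lies in quadrant Q2. The divergence there is about +3, positive as expected for a source.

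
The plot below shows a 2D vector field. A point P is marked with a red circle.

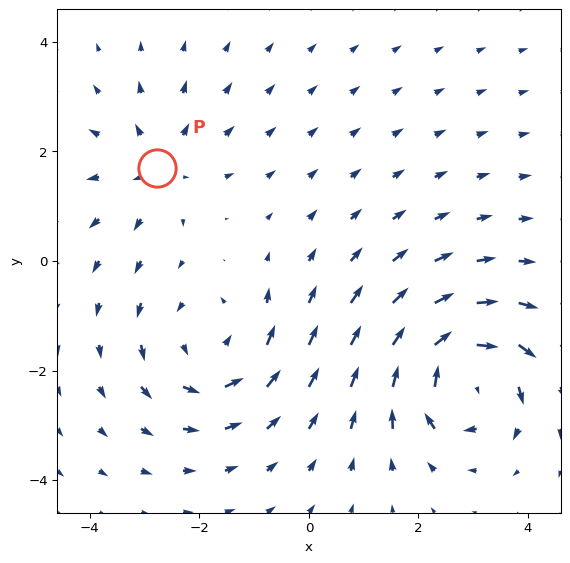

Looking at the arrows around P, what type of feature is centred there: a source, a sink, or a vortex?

source

At P (-2.8, 1.7) the arrows spread outward. Divergence about +3, curl ≈0 — positive divergence with near-zero curl is a source.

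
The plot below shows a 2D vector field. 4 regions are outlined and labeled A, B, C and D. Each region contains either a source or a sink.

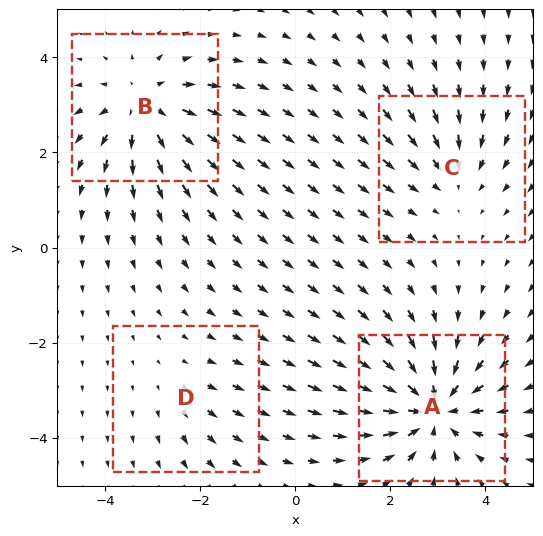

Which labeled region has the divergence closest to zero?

D

Divergence at each region's feature centre — A: about -6, B: about +5, C: about -3, D: about +2. Region D is closest to zero.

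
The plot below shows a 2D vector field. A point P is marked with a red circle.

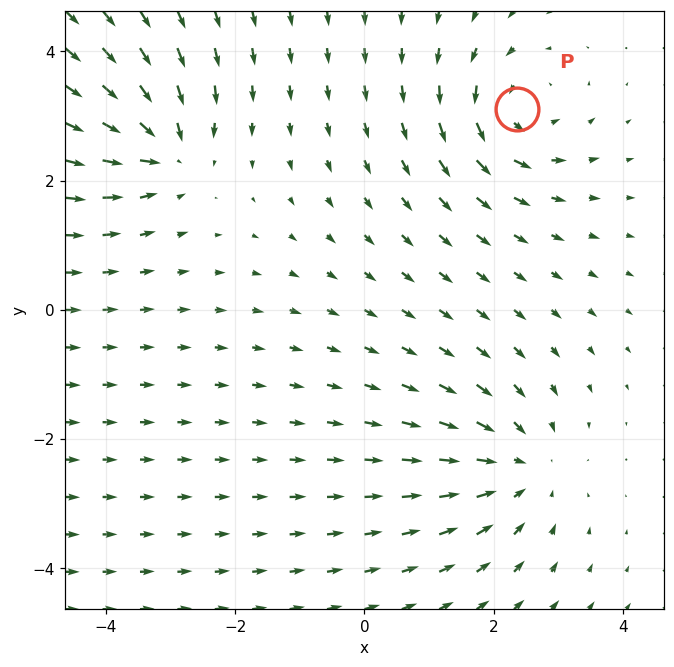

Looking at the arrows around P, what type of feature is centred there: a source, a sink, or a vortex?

At P (2.4, 3.1) the arrows circulate counterclockwise. Divergence ≈0, curl about +4 — near-zero divergence with nonzero curl is a vortex.

vortex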